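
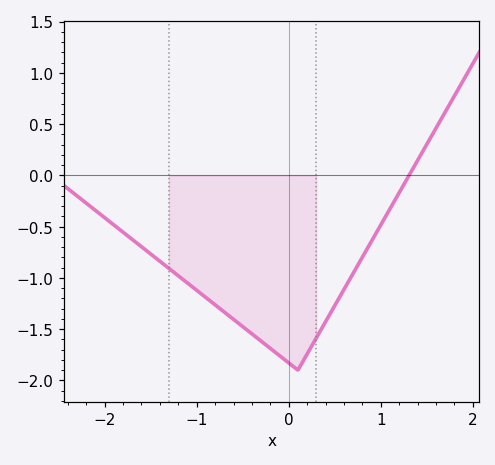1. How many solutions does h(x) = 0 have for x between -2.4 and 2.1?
1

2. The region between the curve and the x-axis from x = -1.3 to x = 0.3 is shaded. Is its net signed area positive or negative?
negative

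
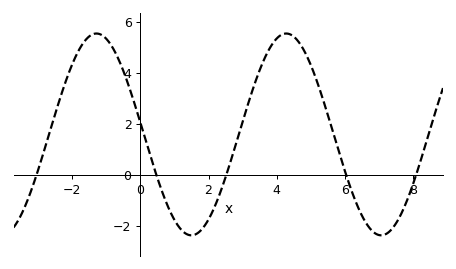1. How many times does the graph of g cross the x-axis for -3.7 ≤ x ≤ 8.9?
5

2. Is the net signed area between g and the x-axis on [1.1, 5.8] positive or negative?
positive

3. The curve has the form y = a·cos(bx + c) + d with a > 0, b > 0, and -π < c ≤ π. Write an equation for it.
y = 3.96cos(1.1x + 1.5) + 1.58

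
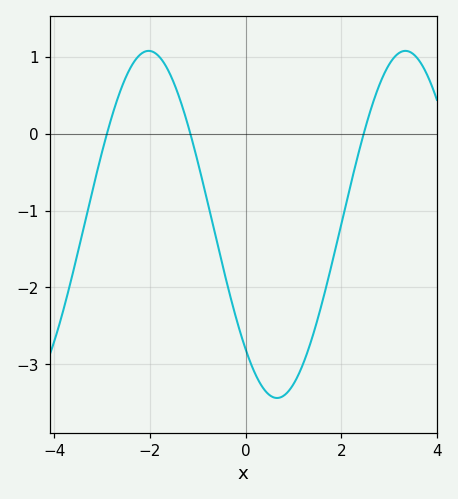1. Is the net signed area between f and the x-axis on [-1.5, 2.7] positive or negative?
negative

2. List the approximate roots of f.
-3, -1.2, 2.4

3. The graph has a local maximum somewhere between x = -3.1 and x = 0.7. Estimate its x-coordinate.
-2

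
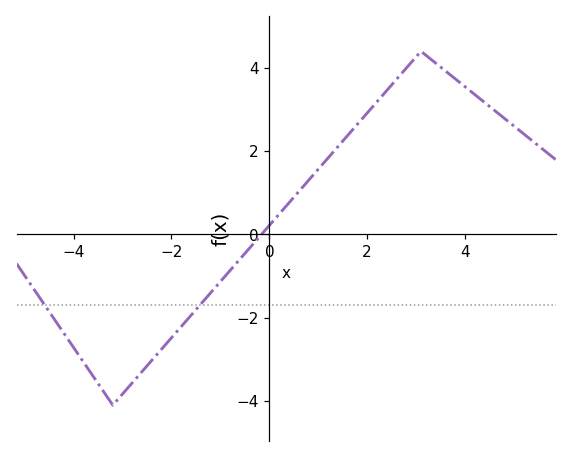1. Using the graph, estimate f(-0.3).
-0.2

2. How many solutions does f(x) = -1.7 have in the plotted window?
2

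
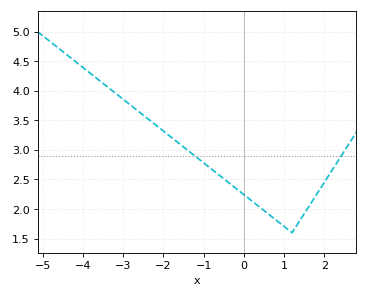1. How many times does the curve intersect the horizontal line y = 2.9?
2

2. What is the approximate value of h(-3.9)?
4.35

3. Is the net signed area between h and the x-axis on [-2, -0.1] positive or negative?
positive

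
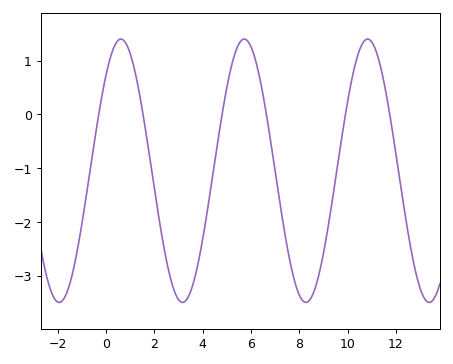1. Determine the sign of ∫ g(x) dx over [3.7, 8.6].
negative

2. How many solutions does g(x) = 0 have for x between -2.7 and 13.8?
6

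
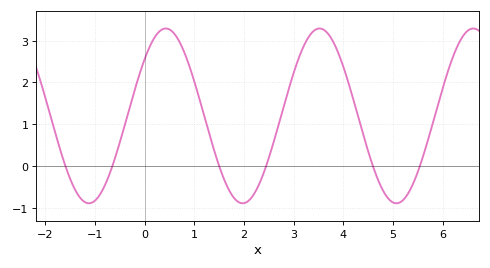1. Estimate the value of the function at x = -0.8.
-0.5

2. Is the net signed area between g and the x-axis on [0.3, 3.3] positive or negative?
positive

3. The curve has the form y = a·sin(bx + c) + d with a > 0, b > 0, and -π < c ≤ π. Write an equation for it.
y = 2.09sin(2x + 0.71) + 1.2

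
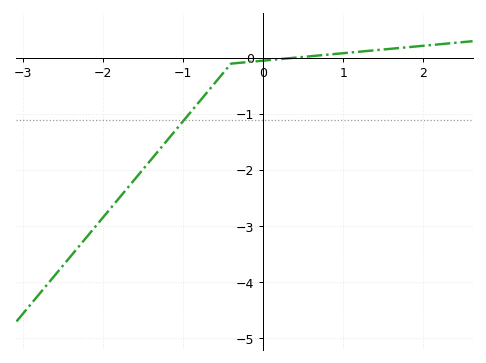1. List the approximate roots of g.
0.4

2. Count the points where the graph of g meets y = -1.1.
1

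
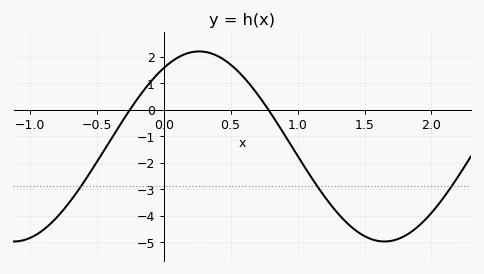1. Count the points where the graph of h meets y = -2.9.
3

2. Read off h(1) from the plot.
-1.7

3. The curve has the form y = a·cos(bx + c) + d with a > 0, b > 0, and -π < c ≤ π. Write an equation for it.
y = 3.59cos(2.3x - 0.6) - 1.39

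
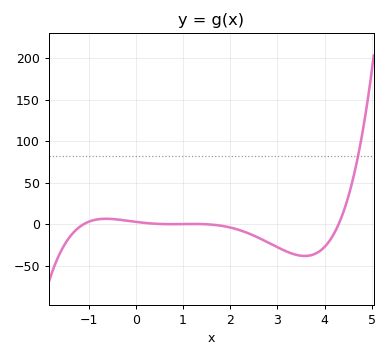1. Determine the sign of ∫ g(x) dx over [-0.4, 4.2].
negative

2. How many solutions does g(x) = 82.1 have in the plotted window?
1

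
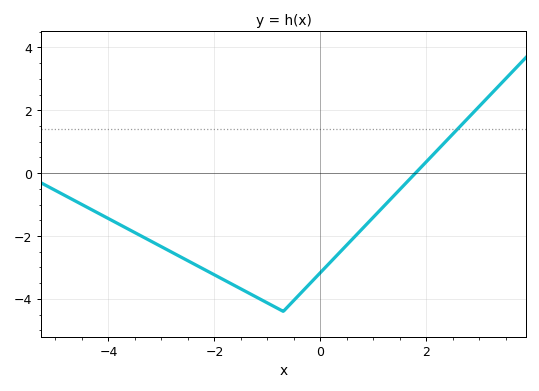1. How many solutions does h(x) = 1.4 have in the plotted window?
1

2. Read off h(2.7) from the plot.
1.6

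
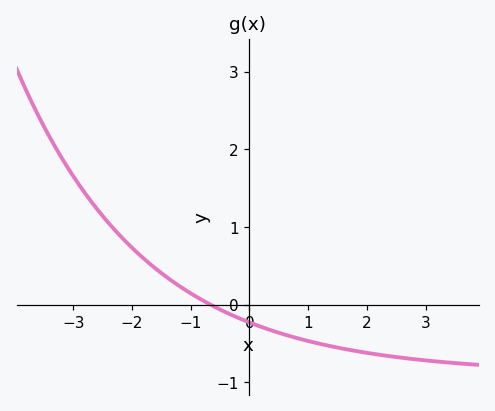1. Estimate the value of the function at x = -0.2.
-0.168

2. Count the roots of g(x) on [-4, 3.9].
1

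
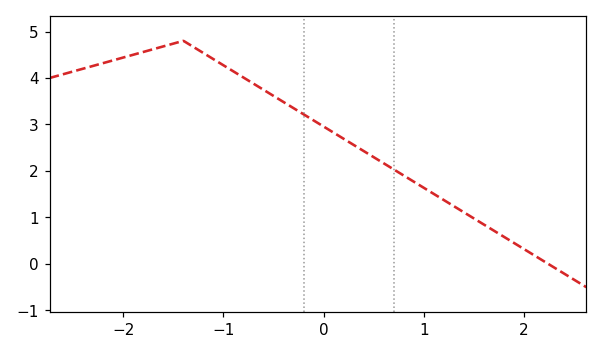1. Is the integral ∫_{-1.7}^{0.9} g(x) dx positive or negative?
positive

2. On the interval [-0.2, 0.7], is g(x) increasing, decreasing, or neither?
decreasing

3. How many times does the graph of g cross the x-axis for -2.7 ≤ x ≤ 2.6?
1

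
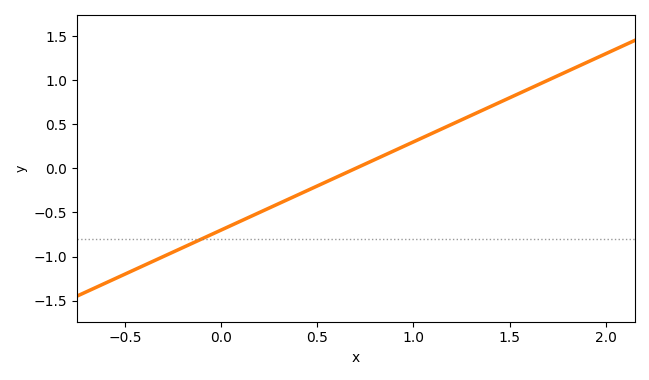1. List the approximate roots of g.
0.7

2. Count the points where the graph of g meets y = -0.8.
1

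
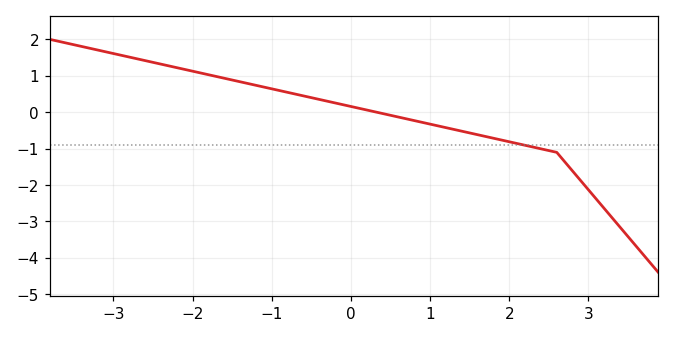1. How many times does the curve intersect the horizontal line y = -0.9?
1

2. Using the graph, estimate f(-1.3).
0.788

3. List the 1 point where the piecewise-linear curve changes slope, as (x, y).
(2.6, -1.1)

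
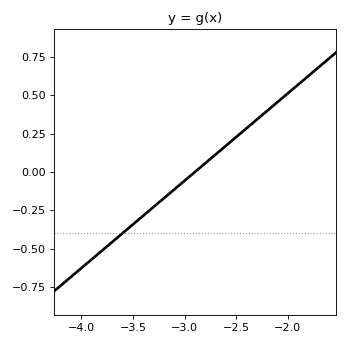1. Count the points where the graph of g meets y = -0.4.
1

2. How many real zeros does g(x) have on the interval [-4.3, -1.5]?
1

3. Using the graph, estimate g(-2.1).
0.456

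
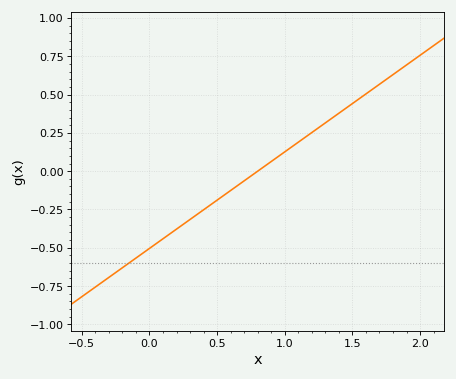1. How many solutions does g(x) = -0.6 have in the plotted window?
1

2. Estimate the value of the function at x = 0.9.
0.063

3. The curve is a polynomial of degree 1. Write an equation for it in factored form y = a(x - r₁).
y = 0.63(x - 0.8)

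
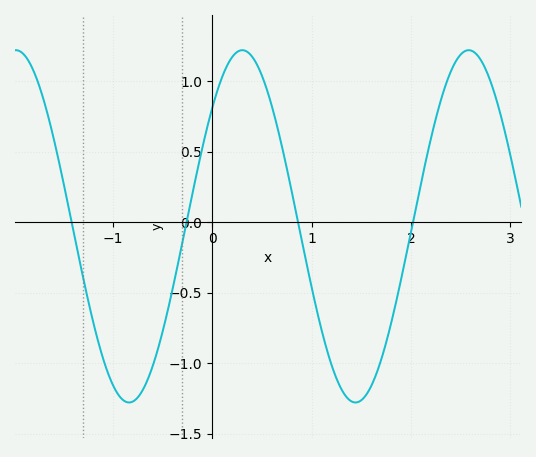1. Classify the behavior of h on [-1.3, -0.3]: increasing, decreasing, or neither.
neither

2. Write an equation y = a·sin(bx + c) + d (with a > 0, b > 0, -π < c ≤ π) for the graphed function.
y = 1.25sin(2.76x + 0.732) - 0.03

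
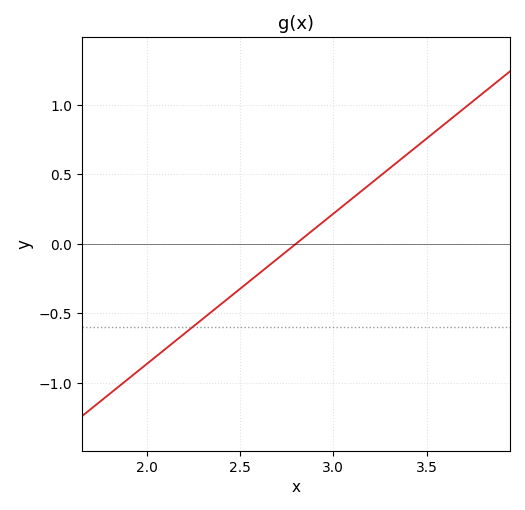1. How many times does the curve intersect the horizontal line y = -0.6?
1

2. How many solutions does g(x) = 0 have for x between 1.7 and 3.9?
1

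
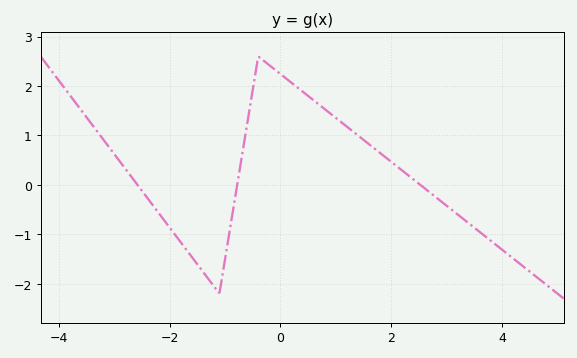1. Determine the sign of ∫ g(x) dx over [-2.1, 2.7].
positive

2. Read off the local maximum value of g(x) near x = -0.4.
2.6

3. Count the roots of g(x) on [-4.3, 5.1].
3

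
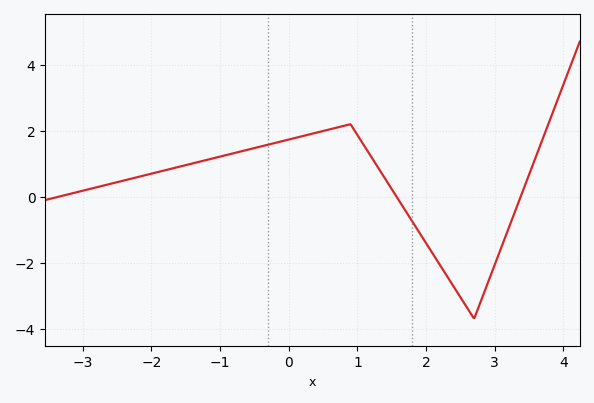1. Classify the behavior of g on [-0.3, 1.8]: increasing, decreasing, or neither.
neither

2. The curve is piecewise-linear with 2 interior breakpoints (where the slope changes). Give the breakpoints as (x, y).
(0.9, 2.2); (2.7, -3.7)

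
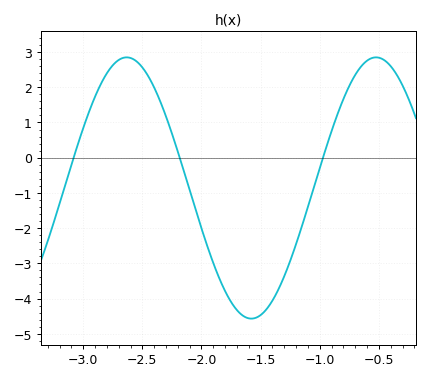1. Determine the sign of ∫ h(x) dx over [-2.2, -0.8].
negative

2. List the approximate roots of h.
-3.08, -2.18, -0.973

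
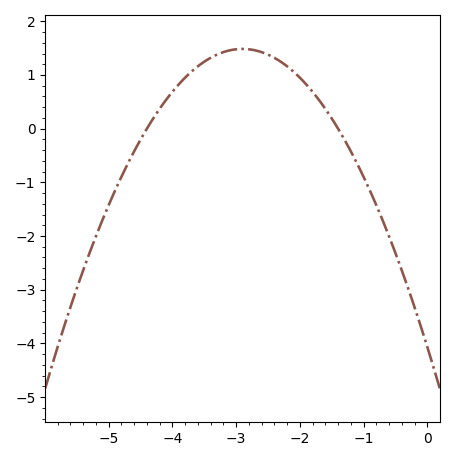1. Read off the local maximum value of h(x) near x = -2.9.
1.49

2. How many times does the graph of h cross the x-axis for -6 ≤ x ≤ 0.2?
2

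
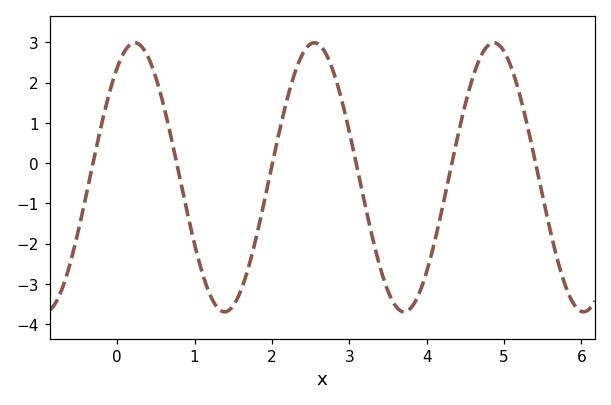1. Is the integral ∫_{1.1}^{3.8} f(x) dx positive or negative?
negative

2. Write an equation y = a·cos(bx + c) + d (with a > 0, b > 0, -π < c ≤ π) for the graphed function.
y = 3.34cos(2.71x - 0.622) - 0.35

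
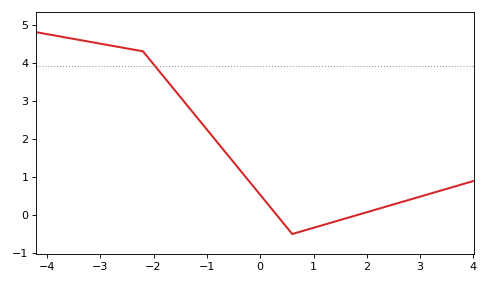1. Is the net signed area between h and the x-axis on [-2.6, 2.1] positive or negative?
positive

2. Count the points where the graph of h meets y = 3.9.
1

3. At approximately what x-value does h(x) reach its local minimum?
0.6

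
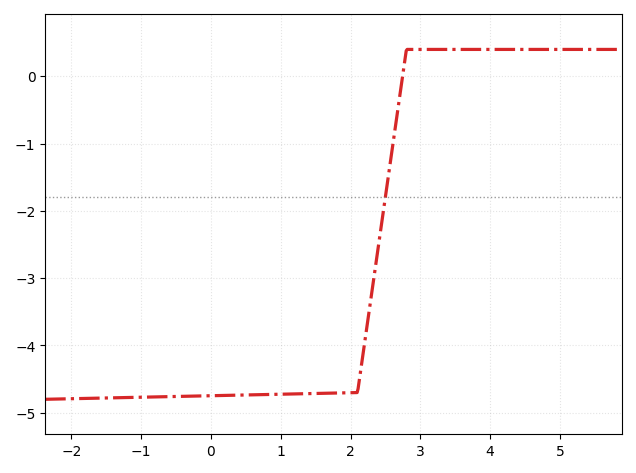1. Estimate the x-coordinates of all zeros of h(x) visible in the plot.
2.75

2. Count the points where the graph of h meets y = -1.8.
1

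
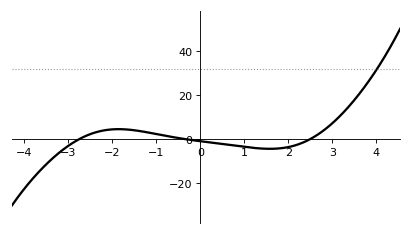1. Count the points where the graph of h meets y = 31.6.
1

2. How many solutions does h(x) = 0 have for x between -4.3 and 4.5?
3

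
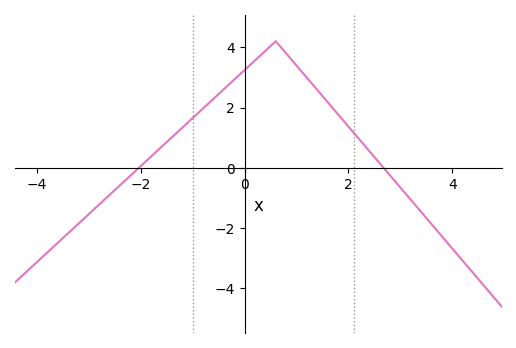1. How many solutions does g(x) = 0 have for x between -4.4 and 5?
2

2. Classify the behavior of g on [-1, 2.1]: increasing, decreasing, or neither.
neither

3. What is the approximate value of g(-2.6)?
-0.894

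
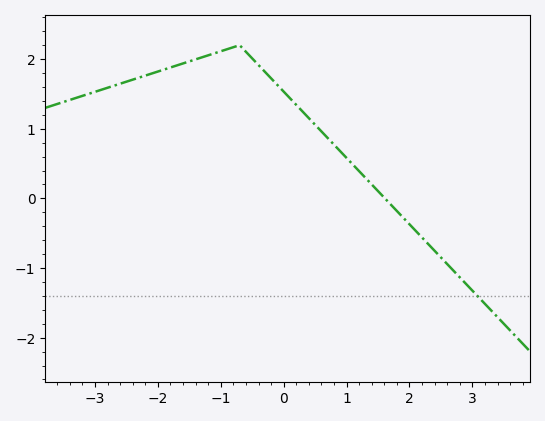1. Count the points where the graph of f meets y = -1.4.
1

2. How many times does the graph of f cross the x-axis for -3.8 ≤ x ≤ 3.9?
1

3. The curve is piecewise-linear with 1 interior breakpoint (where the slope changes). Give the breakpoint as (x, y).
(-0.7, 2.2)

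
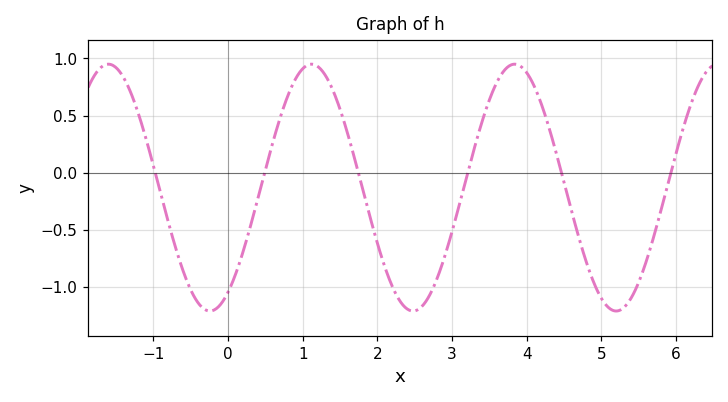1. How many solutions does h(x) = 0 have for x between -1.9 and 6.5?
6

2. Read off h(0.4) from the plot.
-0.2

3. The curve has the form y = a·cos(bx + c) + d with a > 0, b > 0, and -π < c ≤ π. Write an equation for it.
y = 1.08cos(2.3x - 2.6) - 0.13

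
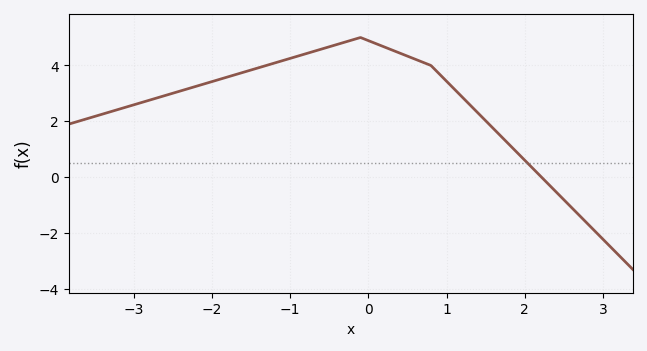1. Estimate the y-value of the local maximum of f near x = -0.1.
5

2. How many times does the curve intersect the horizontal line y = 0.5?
1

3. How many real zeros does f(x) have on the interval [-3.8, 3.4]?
1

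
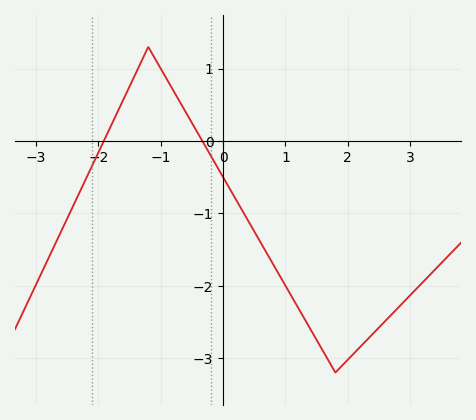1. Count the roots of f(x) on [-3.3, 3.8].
2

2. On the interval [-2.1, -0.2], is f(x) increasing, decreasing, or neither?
neither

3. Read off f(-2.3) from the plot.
-0.7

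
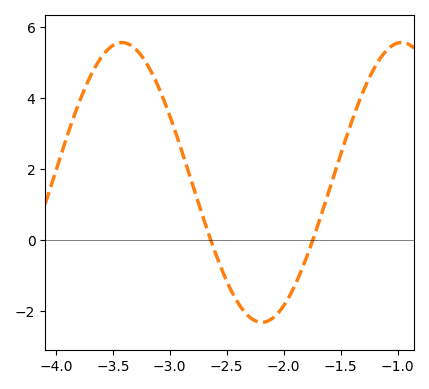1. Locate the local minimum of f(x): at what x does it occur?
-2.19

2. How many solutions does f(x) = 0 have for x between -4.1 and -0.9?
2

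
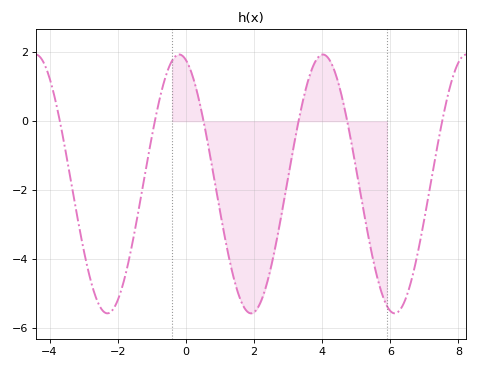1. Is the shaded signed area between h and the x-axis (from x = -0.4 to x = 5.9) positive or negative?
negative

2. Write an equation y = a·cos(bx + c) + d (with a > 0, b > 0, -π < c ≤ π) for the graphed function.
y = 3.76cos(1.49x + 0.292) - 1.82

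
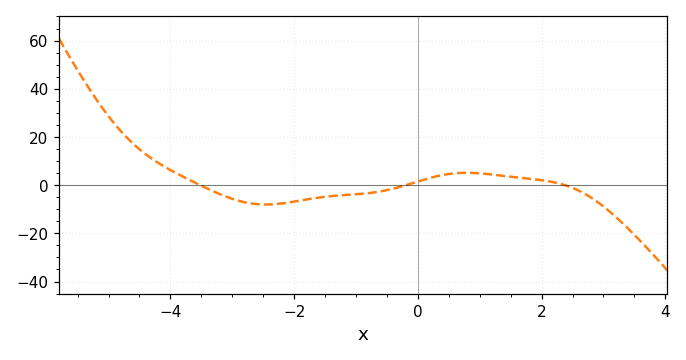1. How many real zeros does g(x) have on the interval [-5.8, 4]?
3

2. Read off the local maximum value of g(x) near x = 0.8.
5.12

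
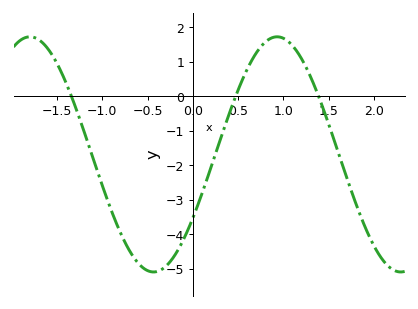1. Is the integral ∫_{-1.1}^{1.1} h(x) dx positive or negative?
negative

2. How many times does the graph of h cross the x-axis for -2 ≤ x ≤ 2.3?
3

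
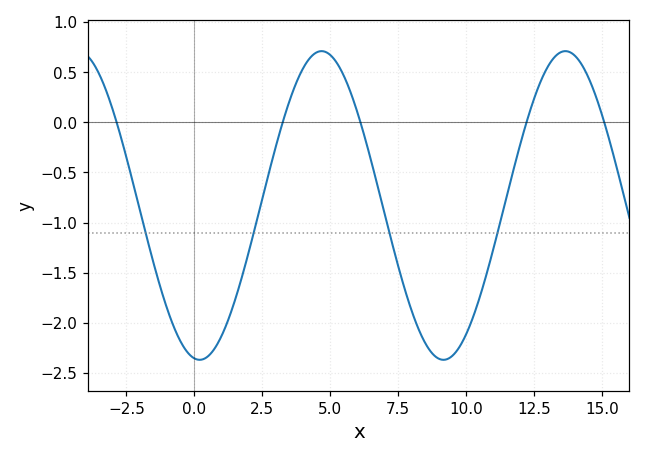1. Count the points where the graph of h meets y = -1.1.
4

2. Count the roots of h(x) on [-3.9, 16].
5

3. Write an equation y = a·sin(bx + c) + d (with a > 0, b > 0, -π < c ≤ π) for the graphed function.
y = 1.54sin(0.7x - 1.7) - 0.83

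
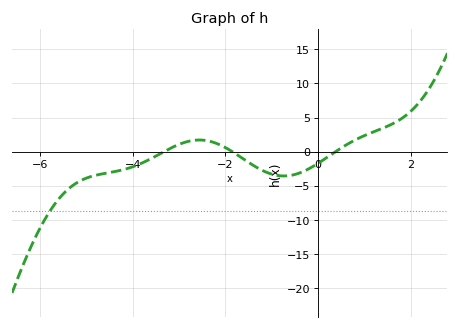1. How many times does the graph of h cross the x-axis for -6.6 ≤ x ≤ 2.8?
3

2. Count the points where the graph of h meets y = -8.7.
1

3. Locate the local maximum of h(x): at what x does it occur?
-2.6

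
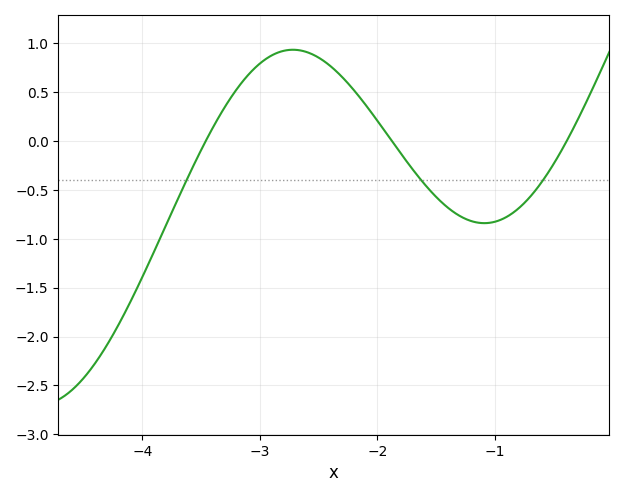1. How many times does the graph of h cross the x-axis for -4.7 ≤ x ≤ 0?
3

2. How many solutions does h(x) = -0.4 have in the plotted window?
3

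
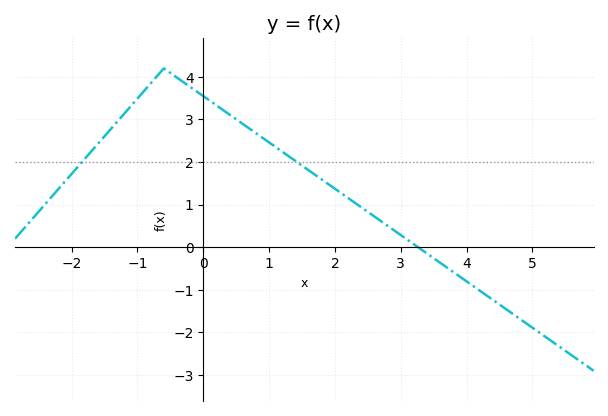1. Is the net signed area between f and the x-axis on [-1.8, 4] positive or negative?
positive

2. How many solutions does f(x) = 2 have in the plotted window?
2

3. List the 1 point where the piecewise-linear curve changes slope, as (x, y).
(-0.6, 4.2)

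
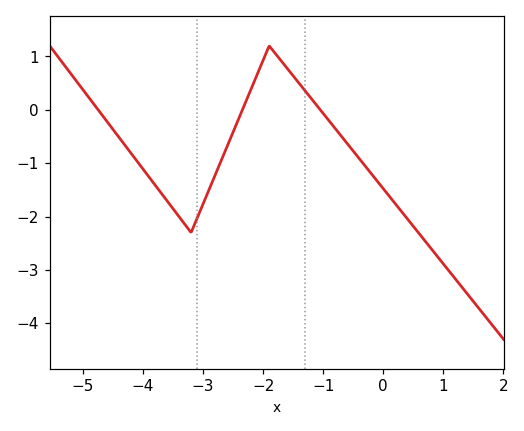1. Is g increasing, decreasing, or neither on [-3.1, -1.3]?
neither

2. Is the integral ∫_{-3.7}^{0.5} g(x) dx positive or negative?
negative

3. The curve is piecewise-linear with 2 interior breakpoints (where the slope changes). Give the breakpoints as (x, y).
(-3.2, -2.3); (-1.9, 1.2)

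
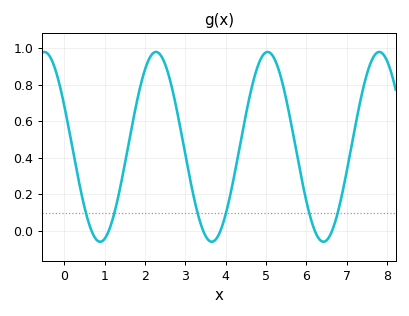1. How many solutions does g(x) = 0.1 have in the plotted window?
6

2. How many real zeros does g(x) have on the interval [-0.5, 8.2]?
6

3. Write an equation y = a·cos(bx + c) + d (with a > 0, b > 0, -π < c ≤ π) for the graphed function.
y = 0.52cos(2.3x + 1.1) + 0.46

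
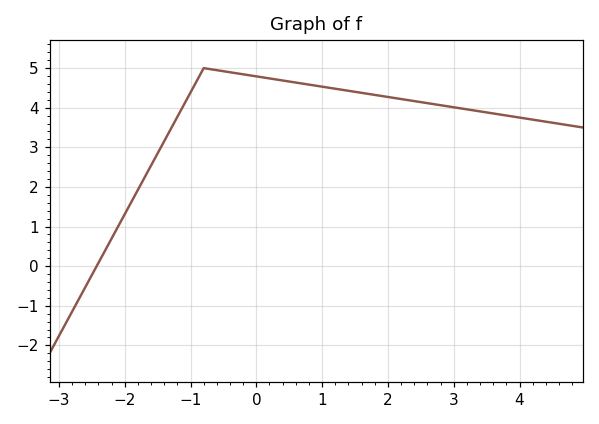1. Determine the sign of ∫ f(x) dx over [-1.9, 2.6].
positive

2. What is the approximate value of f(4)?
3.8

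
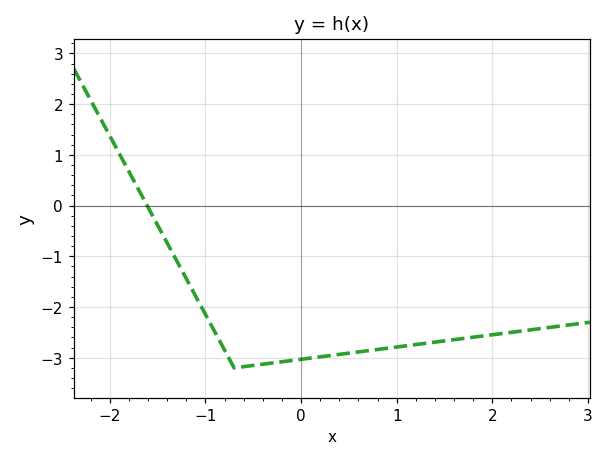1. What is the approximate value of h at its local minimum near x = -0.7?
-3.2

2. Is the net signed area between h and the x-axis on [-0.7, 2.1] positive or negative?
negative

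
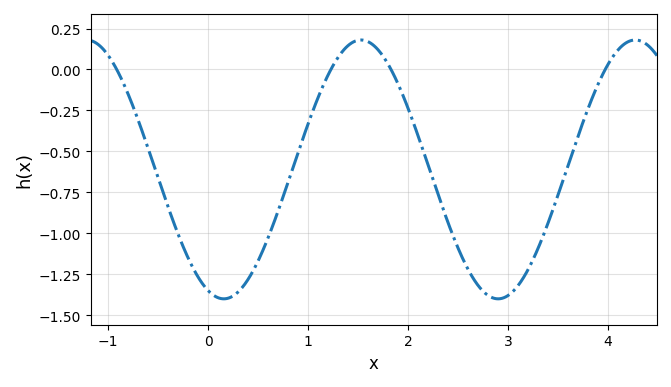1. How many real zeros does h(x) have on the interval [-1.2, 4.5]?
4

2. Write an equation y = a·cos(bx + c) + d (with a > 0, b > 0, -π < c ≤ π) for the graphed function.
y = 0.79cos(2.29x + 2.78) - 0.61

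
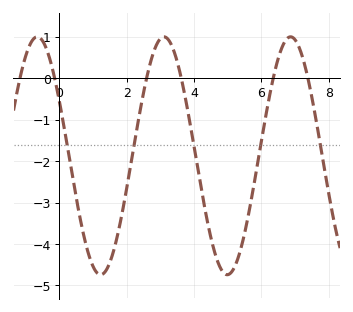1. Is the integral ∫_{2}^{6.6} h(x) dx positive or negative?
negative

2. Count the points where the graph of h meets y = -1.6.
5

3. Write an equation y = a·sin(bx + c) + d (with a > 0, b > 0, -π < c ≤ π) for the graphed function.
y = 2.87sin(1.67x + 2.67) - 1.87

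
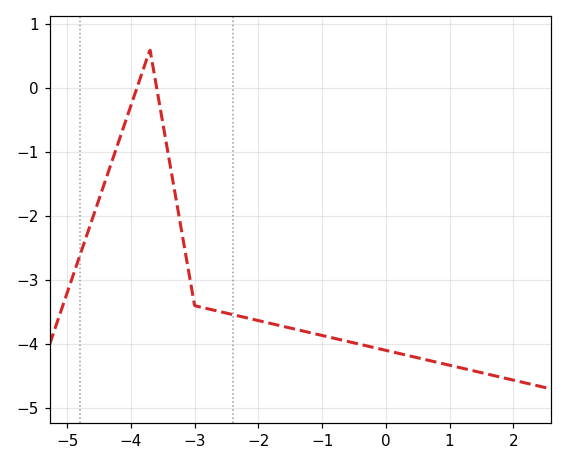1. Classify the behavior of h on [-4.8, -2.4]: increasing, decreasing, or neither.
neither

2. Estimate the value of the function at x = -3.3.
-1.69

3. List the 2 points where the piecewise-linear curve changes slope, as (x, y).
(-3.7, 0.6); (-3, -3.4)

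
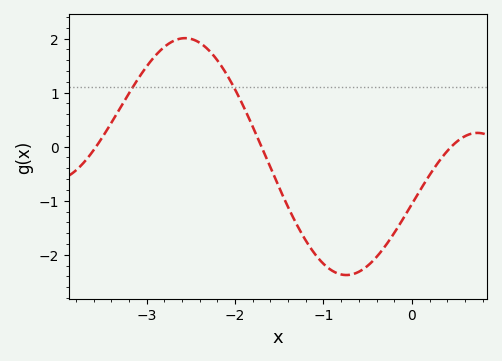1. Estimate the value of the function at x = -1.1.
-1.98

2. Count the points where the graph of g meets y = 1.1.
2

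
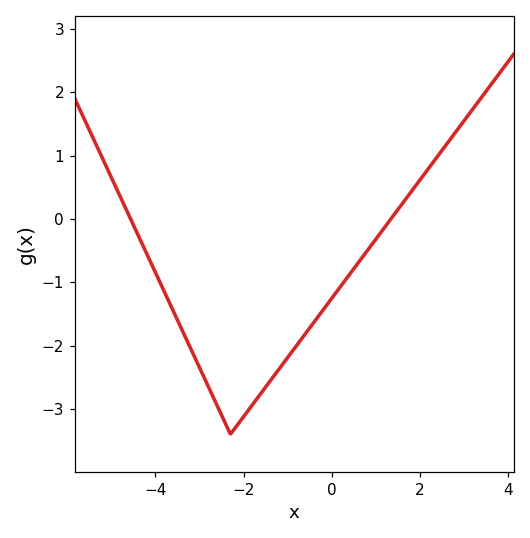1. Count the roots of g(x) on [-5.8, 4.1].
2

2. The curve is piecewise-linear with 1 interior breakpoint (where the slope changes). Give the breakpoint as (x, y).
(-2.3, -3.4)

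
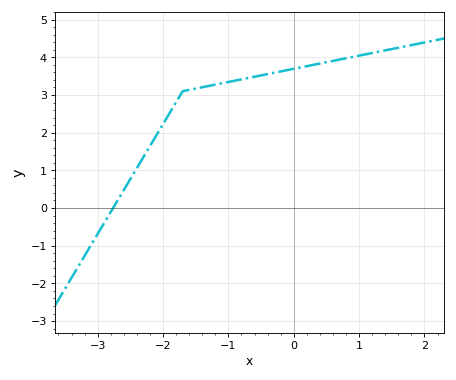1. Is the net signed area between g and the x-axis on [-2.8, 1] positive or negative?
positive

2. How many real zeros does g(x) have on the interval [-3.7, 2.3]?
1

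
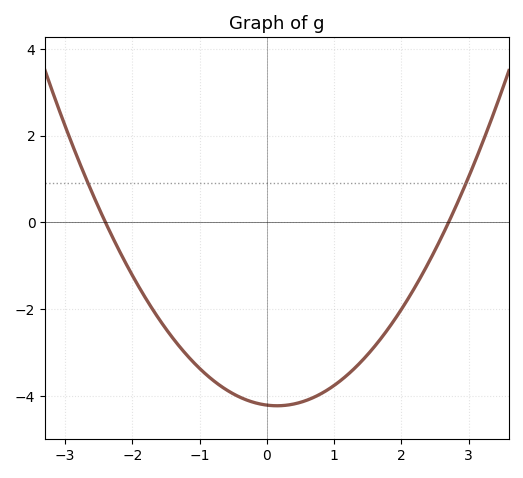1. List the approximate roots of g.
-2.4, 2.7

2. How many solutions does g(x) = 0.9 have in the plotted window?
2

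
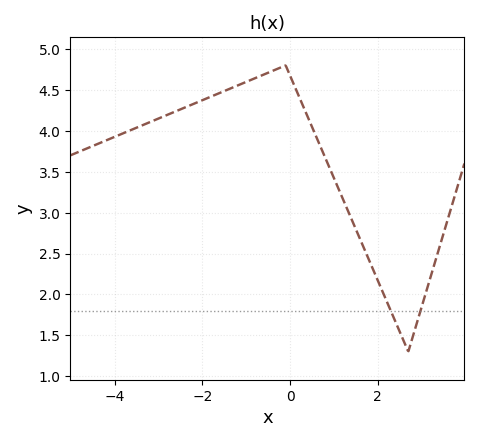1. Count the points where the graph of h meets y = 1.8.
2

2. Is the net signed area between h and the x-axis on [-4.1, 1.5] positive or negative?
positive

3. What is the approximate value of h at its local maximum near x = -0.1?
4.8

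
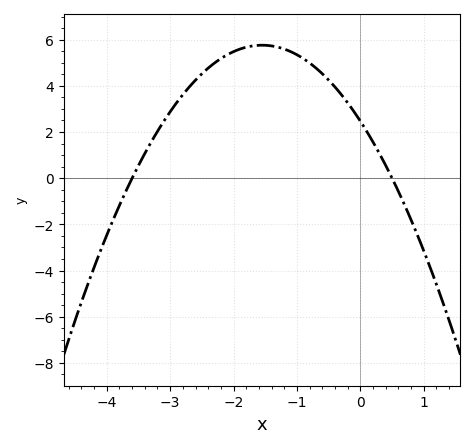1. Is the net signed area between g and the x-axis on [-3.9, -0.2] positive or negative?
positive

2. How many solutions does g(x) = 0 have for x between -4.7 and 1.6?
2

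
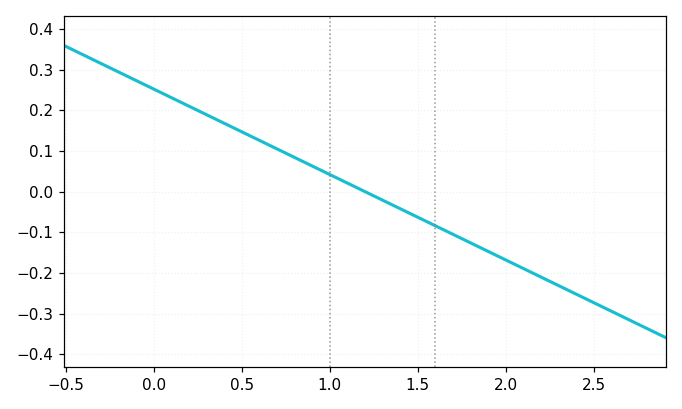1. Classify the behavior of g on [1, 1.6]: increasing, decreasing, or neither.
decreasing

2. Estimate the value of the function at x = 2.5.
-0.27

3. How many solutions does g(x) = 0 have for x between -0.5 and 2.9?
1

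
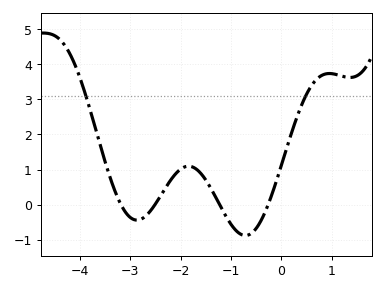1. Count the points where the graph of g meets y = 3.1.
2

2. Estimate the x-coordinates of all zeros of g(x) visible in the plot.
-3.18, -2.51, -1.23, -0.259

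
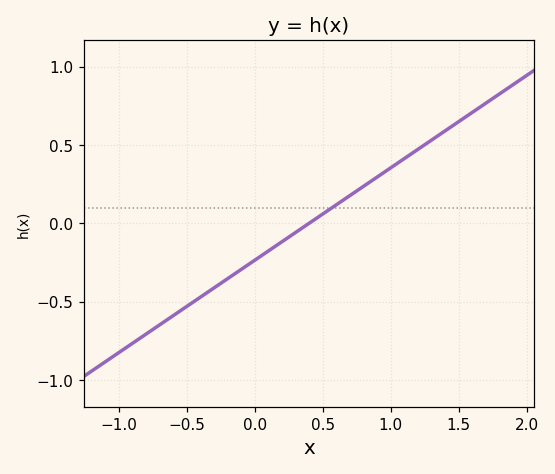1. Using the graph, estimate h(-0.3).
-0.4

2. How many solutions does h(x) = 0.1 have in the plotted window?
1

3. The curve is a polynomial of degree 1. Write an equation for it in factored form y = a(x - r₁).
y = 0.59(x - 0.4)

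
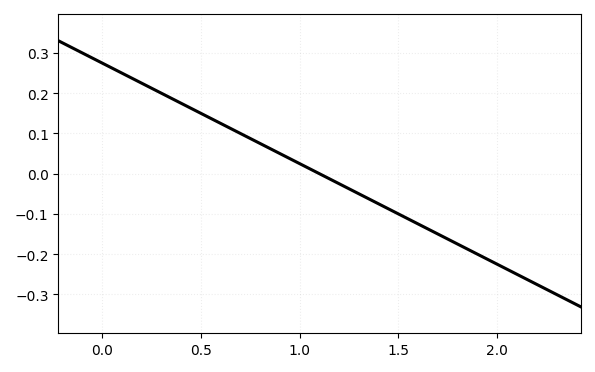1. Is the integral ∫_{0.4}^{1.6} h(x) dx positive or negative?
positive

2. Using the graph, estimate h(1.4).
-0.075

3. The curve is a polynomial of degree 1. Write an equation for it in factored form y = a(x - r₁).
y = -0.25(x - 1.1)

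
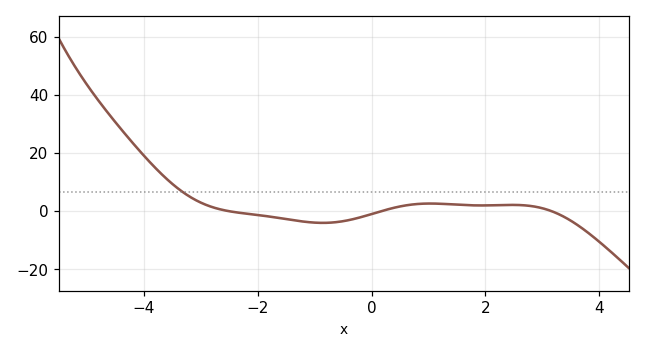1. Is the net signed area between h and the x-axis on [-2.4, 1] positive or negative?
negative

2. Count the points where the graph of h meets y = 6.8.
1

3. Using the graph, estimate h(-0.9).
-3.96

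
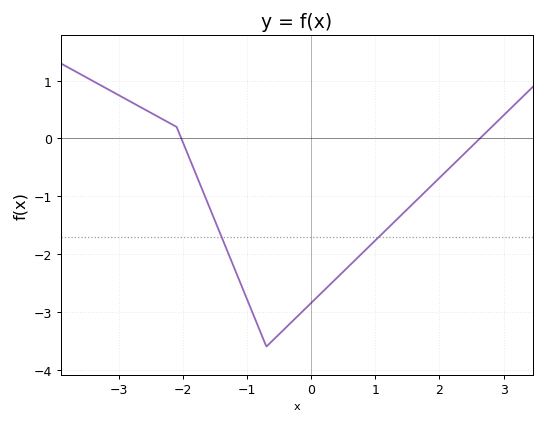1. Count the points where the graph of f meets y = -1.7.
2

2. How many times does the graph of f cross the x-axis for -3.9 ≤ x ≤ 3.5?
2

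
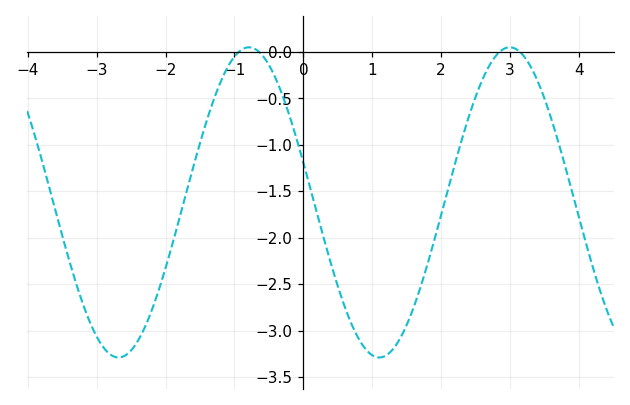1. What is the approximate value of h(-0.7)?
0.032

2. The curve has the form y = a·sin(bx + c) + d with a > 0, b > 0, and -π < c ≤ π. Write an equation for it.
y = 1.67sin(1.66x + 2.88) - 1.62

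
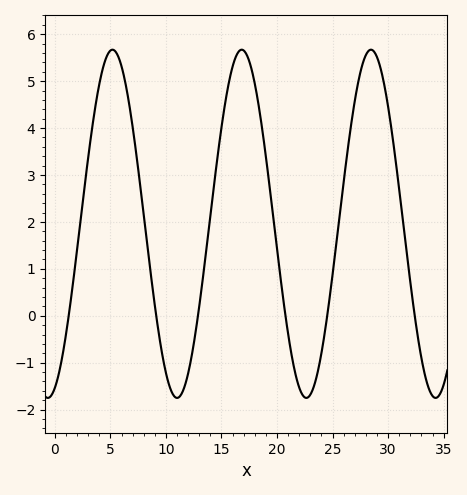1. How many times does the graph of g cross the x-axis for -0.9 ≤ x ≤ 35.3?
6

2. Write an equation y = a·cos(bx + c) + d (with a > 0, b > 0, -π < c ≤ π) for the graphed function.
y = 3.71cos(0.54x - 2.8) + 1.96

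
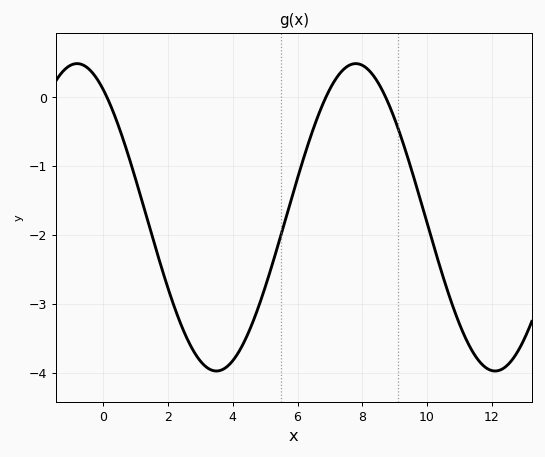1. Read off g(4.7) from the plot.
-3.16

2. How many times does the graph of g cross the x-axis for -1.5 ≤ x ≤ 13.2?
3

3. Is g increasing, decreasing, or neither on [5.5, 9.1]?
neither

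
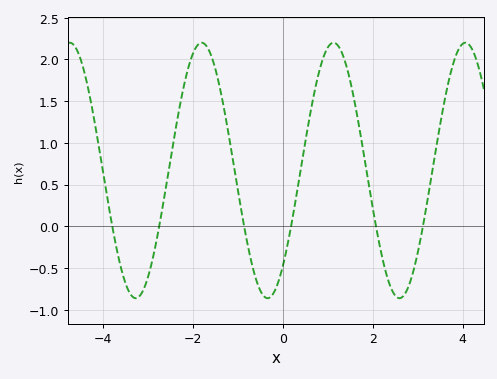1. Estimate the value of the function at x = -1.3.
1.38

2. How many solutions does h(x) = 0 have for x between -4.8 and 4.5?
6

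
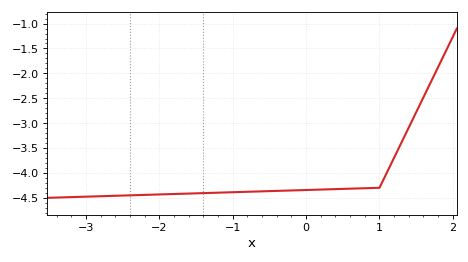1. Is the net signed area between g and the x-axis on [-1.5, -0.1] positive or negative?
negative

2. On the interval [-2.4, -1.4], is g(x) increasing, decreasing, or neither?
increasing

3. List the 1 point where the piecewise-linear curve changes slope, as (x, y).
(1, -4.3)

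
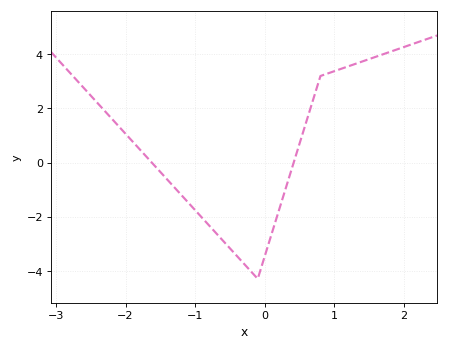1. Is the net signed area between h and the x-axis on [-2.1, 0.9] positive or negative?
negative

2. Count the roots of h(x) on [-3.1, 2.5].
2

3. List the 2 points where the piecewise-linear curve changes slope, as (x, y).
(-0.1, -4.3); (0.8, 3.2)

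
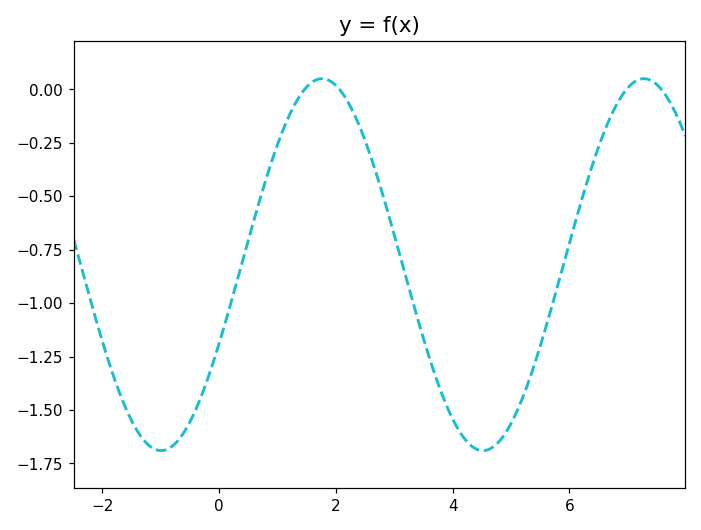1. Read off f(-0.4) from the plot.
-1.5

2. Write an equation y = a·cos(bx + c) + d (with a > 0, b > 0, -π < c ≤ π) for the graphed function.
y = 0.87cos(1.14x - 2.01) - 0.82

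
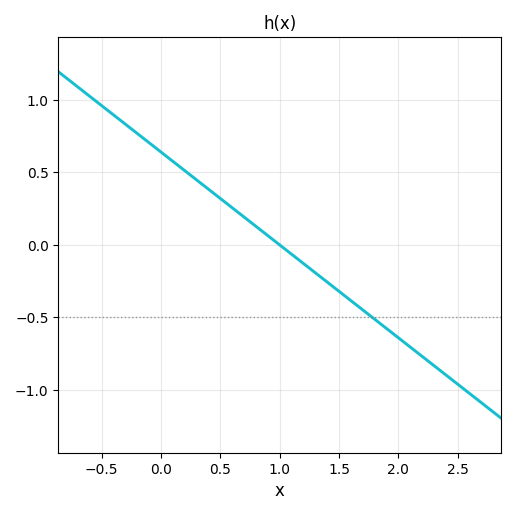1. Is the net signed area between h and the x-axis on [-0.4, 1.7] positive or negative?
positive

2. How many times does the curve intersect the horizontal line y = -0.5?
1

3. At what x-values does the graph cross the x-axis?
1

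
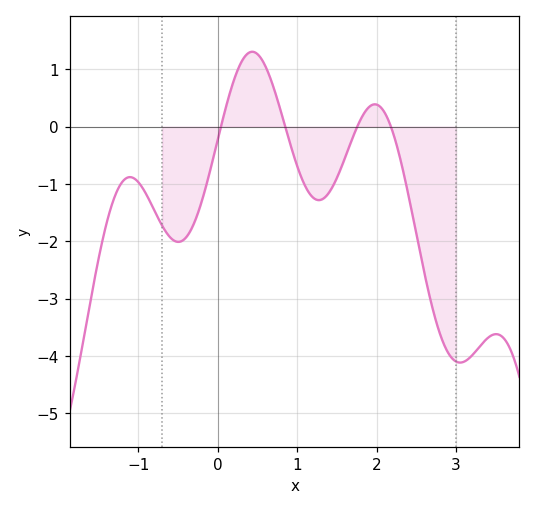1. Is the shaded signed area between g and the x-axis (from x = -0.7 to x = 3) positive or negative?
negative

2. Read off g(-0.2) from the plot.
-1.29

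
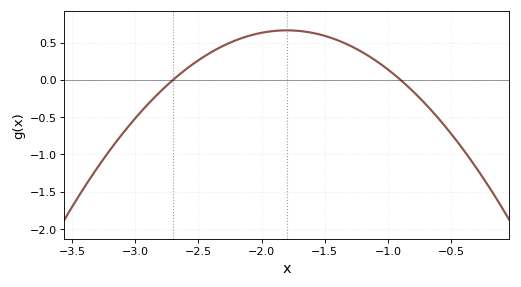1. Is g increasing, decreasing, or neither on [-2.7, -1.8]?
increasing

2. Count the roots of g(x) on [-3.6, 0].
2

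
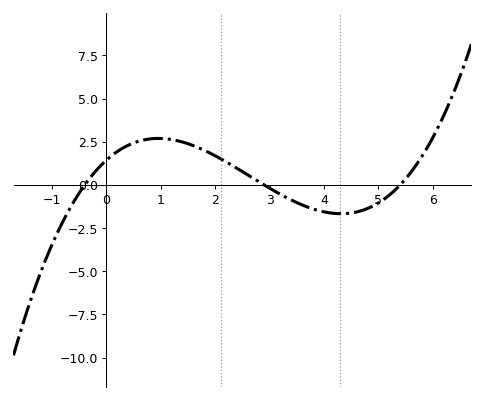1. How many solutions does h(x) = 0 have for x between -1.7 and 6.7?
3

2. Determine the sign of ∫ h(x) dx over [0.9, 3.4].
positive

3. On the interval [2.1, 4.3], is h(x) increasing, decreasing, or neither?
decreasing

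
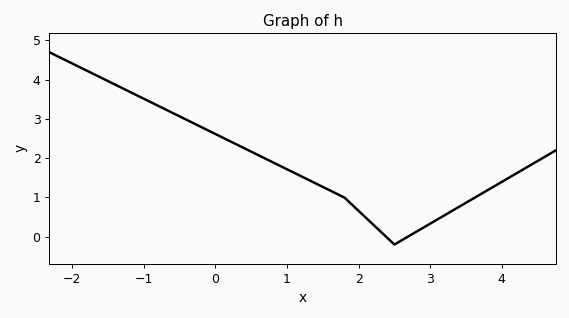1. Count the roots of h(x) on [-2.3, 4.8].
2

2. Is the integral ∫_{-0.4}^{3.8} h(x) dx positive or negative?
positive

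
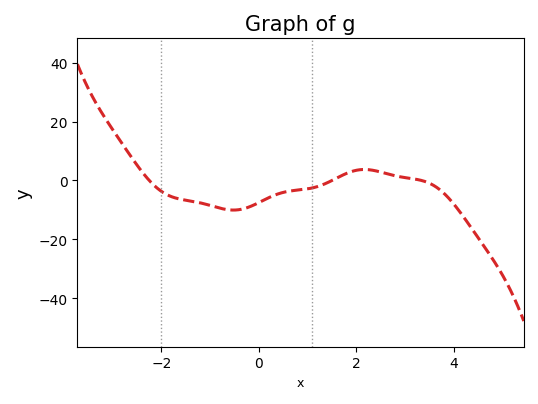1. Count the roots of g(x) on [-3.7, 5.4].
3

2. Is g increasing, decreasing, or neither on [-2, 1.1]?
neither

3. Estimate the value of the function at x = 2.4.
4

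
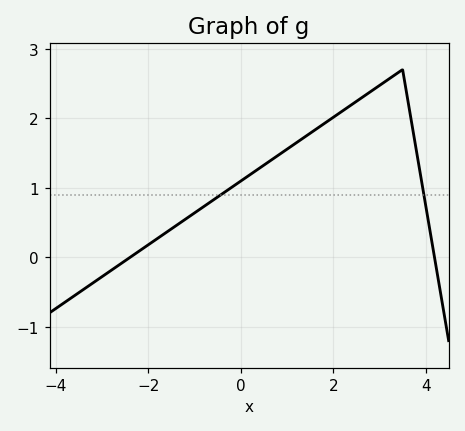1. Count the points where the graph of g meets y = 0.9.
2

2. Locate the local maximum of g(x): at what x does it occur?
3.5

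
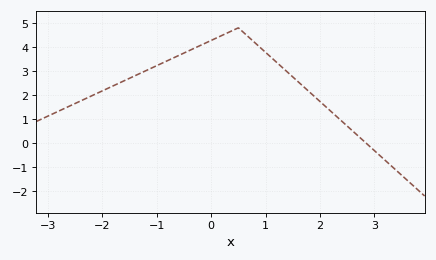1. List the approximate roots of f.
2.8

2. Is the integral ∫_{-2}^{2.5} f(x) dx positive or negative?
positive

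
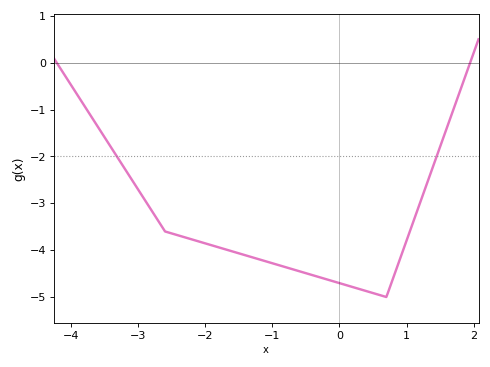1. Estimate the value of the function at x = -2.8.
-3.15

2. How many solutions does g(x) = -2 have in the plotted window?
2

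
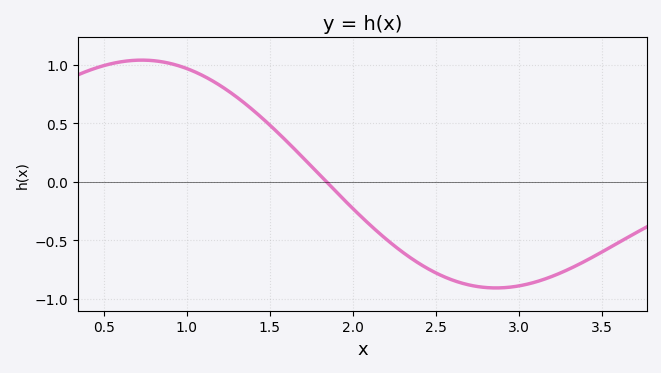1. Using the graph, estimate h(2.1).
-0.364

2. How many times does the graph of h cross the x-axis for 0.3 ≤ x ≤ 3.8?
1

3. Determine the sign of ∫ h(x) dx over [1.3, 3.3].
negative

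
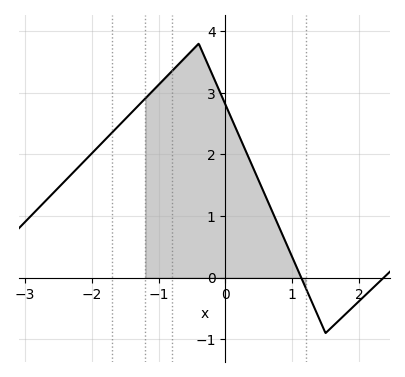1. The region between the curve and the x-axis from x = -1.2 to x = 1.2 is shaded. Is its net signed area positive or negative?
positive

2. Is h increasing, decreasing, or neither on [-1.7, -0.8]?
increasing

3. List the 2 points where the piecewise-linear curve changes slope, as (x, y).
(-0.4, 3.8); (1.5, -0.9)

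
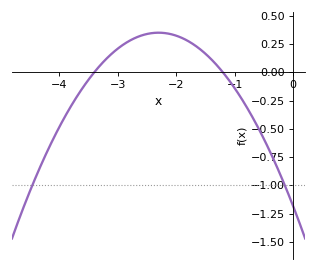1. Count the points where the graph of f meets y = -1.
2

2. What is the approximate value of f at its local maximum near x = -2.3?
0.35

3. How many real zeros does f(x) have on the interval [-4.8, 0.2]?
2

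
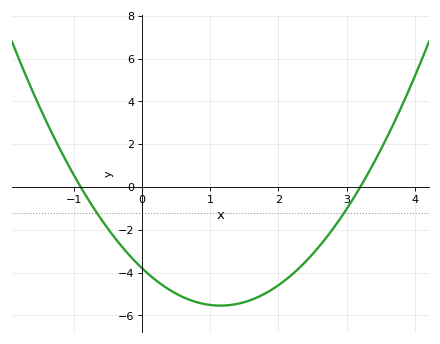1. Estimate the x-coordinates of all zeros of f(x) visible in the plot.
-0.9, 3.2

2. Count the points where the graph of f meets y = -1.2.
2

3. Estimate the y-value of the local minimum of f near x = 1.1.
-5.6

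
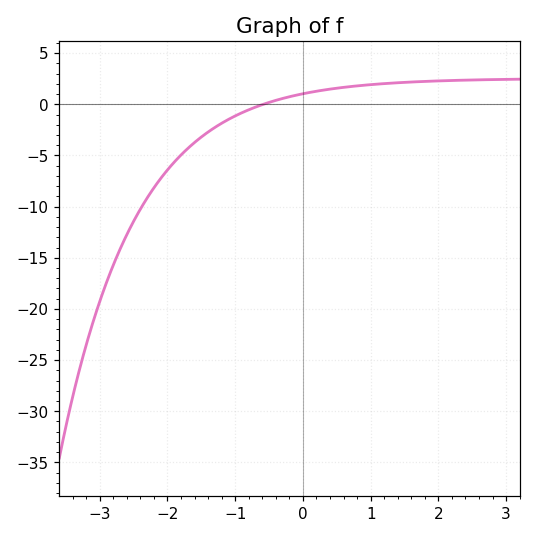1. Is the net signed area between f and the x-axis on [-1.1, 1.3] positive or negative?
positive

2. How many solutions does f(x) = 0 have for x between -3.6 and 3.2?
1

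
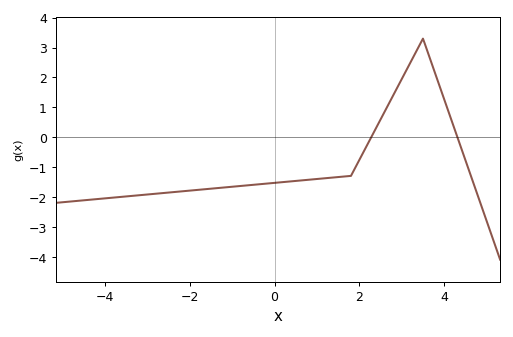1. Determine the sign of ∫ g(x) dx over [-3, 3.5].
negative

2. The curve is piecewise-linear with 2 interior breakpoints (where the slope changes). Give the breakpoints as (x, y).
(1.8, -1.3); (3.5, 3.3)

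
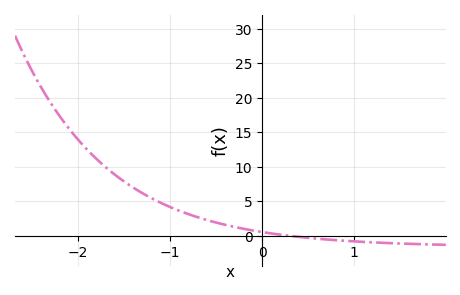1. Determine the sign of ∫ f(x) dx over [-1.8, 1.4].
positive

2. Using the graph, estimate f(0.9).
-0.5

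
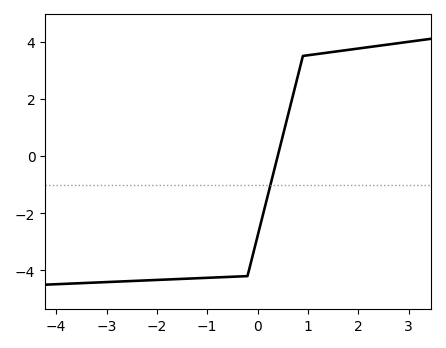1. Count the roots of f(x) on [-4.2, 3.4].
1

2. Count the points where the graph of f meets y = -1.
1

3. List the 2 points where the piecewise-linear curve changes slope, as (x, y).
(-0.2, -4.2); (0.9, 3.5)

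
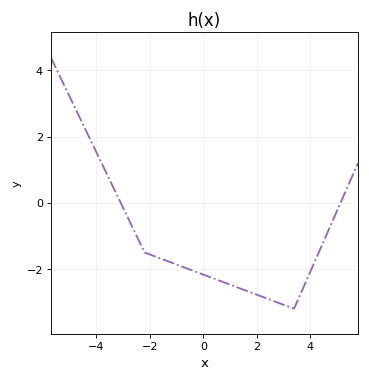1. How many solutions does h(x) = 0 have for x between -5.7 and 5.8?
2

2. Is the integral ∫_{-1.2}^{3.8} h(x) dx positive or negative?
negative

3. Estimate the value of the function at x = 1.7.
-2.68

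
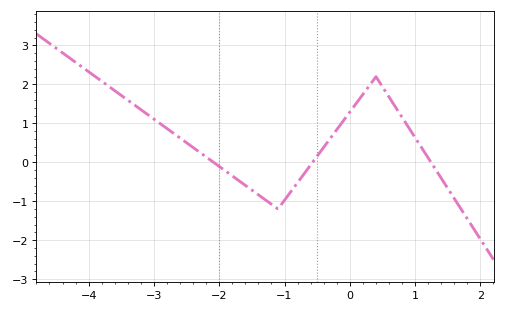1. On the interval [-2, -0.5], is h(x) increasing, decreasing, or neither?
neither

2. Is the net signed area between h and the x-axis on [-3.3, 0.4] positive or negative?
positive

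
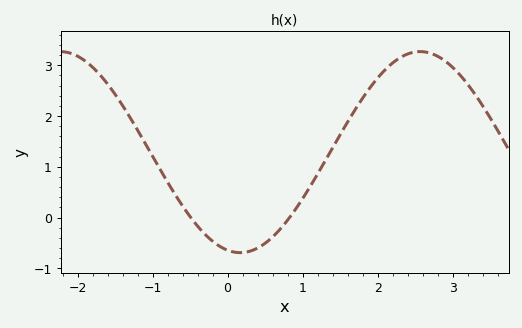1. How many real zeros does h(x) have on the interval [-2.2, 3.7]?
2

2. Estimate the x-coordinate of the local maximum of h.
2.57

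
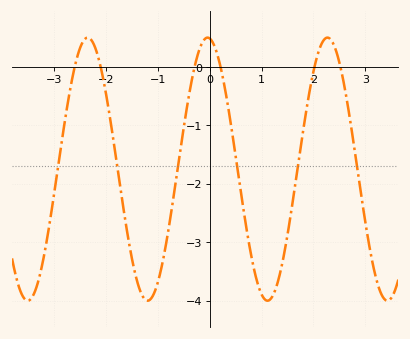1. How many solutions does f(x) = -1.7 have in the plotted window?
6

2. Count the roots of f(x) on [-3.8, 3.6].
6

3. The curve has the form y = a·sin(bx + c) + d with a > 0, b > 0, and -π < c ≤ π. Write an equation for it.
y = 2.25sin(2.7x + 1.7) - 1.75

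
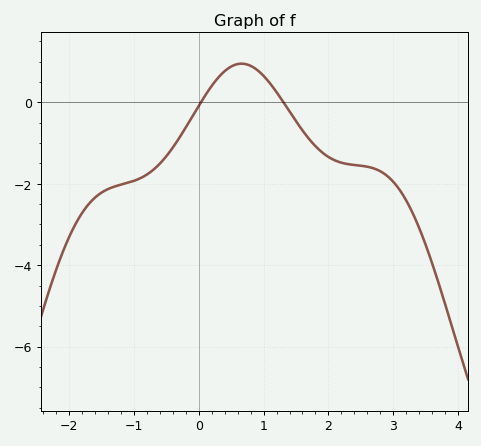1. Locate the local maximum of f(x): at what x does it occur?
0.659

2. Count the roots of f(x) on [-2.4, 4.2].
2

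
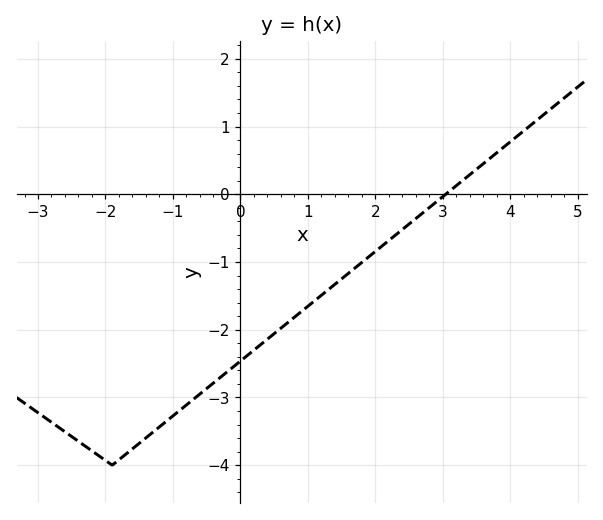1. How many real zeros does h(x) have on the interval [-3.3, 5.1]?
1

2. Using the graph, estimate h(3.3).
0.211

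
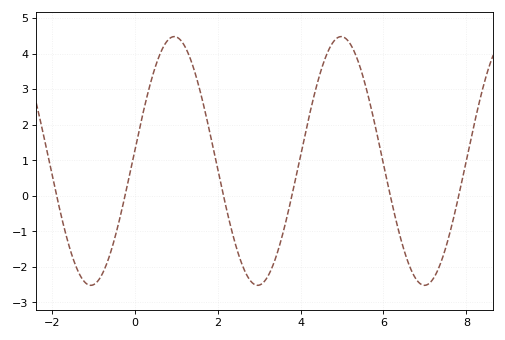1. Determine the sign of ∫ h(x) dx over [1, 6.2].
positive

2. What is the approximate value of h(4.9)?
4.5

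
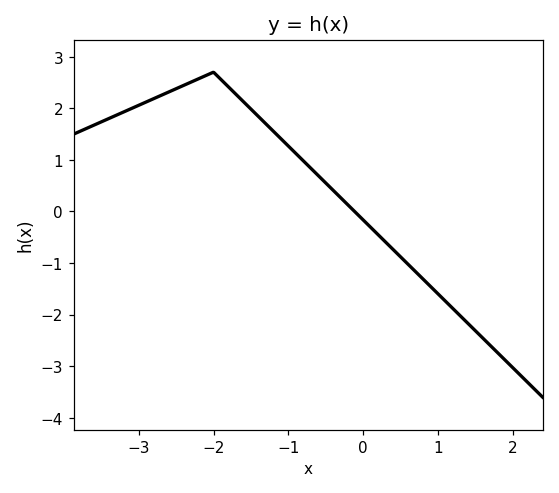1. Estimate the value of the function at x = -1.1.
1.41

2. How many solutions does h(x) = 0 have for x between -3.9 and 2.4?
1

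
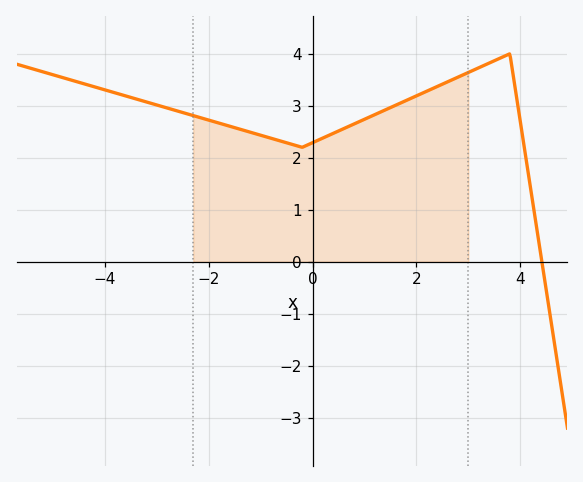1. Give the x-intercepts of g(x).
4.4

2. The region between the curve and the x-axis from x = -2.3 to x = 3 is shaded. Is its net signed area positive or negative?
positive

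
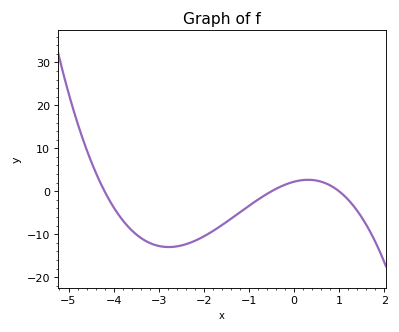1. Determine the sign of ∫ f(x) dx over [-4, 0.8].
negative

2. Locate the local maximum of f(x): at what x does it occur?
0.3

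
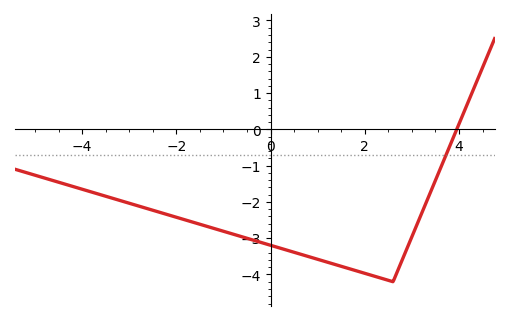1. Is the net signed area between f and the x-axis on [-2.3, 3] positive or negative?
negative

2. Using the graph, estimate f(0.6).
-3.43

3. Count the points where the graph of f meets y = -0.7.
1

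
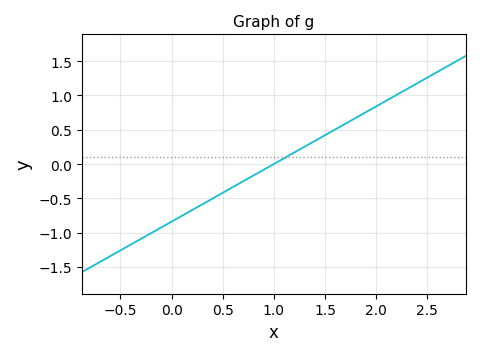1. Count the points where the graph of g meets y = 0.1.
1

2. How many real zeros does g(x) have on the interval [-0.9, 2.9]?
1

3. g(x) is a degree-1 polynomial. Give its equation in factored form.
y = 0.84(x - 1)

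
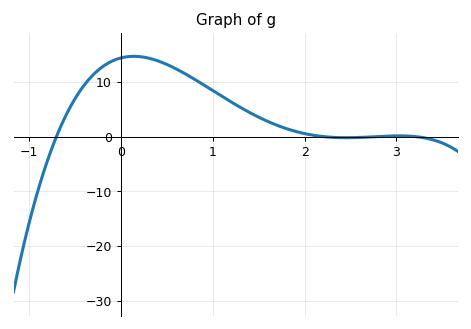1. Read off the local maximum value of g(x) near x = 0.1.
14.6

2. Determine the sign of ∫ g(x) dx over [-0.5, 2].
positive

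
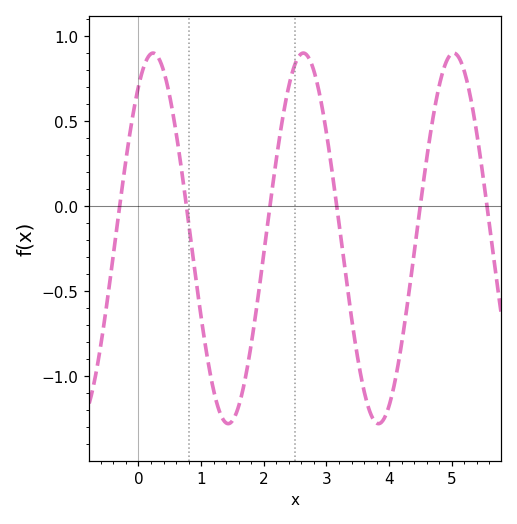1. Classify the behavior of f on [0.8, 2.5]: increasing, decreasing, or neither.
neither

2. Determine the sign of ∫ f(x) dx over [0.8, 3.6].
negative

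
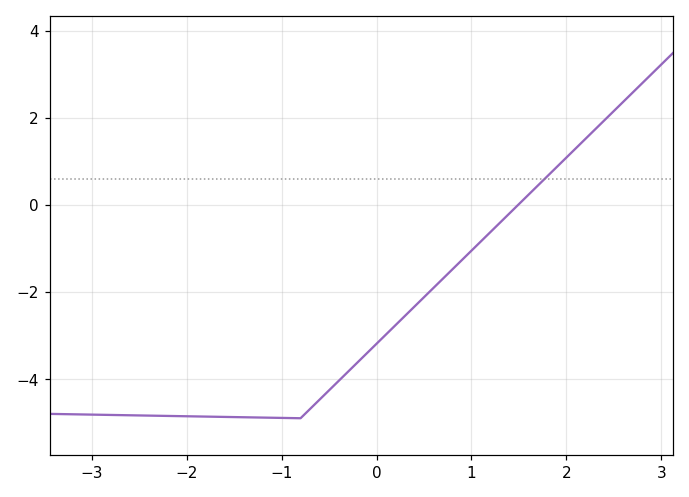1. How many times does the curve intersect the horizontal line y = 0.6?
1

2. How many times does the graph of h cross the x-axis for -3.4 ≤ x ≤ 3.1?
1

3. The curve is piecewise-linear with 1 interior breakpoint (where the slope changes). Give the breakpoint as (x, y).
(-0.8, -4.9)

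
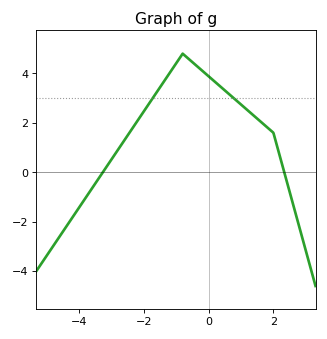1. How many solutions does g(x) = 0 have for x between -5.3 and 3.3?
2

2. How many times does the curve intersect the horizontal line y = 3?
2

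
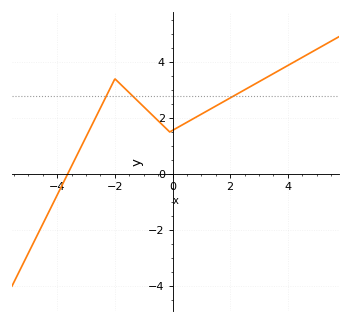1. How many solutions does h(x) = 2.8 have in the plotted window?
3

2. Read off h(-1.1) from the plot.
2.5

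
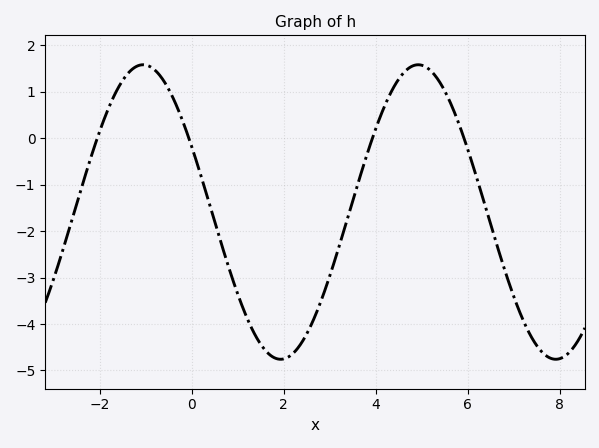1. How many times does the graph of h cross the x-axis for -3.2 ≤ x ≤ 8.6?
4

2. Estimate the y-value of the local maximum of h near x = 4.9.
1.6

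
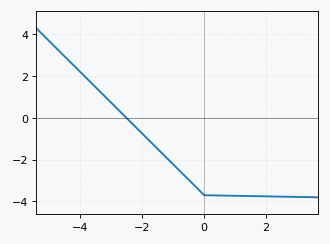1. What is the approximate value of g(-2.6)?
0.133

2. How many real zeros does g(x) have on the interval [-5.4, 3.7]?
1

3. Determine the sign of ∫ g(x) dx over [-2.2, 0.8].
negative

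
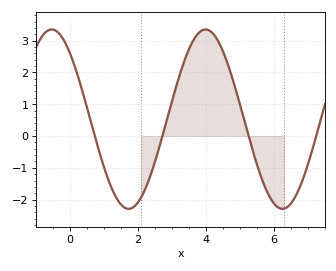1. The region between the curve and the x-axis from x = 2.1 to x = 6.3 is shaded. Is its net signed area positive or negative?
positive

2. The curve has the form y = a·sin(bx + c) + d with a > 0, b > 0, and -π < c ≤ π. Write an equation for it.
y = 2.82sin(1.4x + 2.3) + 0.53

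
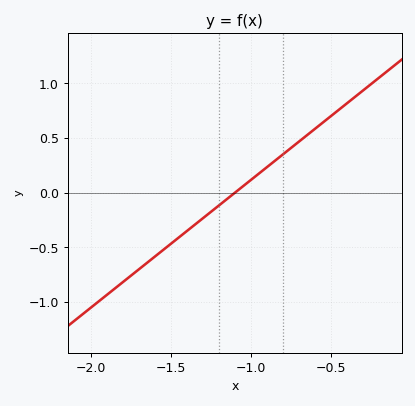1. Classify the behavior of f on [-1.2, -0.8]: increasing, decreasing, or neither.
increasing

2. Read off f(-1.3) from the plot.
-0.25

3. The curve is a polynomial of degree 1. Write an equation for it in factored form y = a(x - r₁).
y = 1.17(x + 1.1)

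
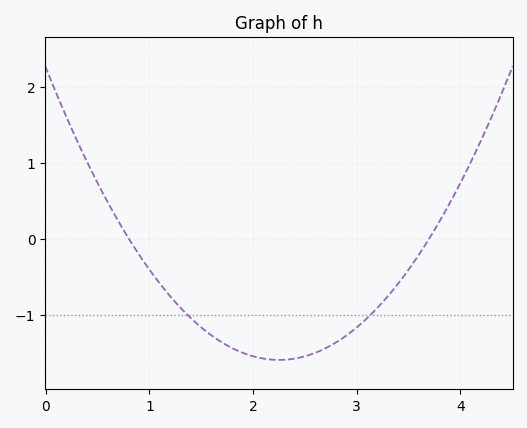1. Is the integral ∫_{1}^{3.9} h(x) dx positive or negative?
negative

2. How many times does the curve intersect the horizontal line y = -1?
2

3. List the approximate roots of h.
0.8, 3.7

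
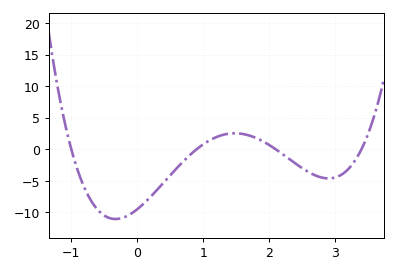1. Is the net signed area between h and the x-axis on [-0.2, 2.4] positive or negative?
negative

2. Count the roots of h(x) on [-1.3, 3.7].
4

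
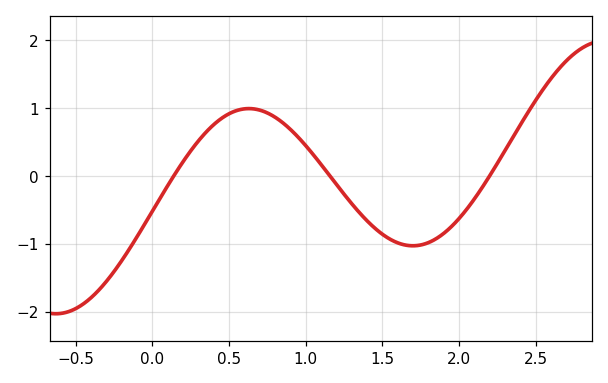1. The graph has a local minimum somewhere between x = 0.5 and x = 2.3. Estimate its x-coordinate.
1.7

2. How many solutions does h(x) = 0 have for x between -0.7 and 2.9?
3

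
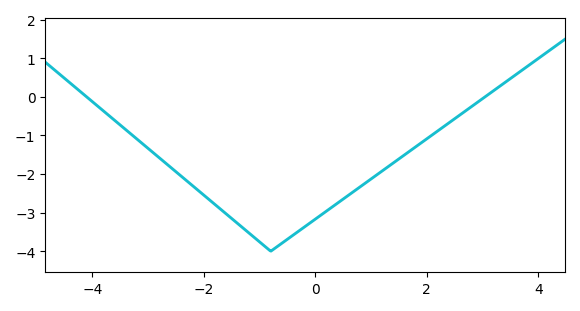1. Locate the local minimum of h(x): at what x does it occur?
-0.801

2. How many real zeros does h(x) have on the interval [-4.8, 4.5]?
2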